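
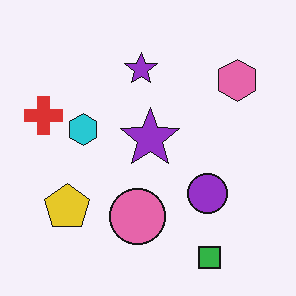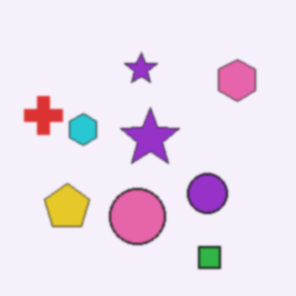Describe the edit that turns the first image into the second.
The second image is the first given a subtle gaussian blur.

Shape edges and outlines are uniformly softened across the whole image.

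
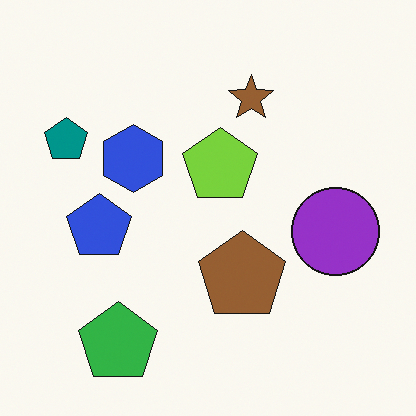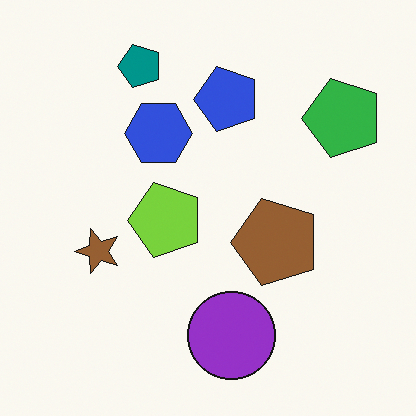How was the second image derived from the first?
This is the original image transposed (reflected across the top-left ↔ bottom-right diagonal).

Shapes have swapped their row and column positions — what was in the top-right is now in the bottom-left — a diagonal reflection.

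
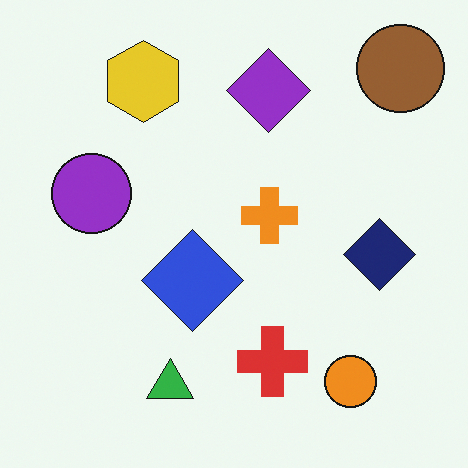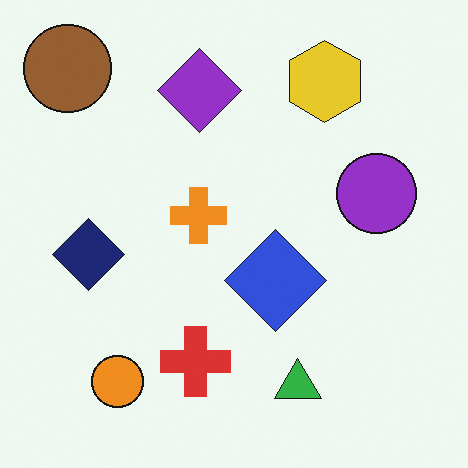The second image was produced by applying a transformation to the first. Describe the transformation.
The image was flipped horizontally (left ↔ right).

The brown circle is in the top-right of the first image and the top-left of the second — shapes on opposite sides of the vertical midline have swapped in a mirror flip.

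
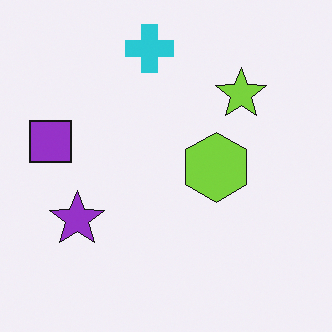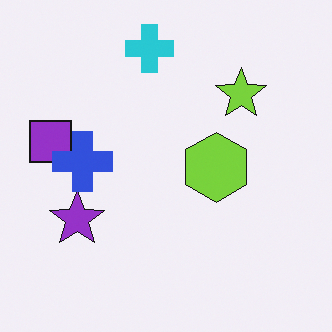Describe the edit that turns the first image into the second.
It was overlaid with an additional blue cross.

A blue cross appears in the second image that is absent from the first.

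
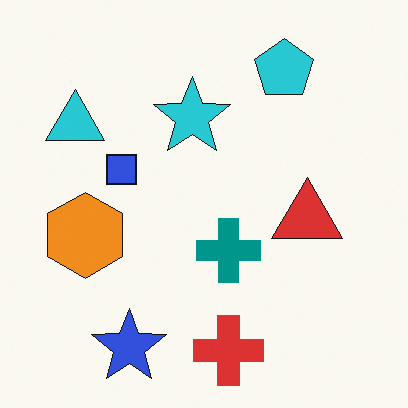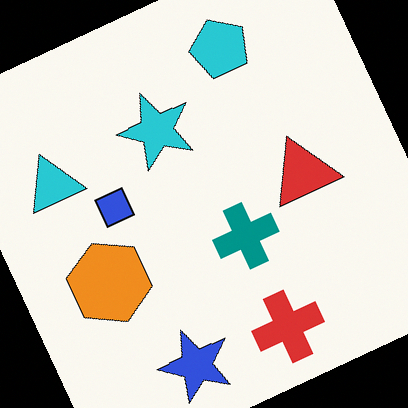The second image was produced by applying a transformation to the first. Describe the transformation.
It was rotated counter-clockwise by a moderate amount.

Every shape is tilted by the same angle and the image corners show triangular fill wedges — a whole-image rotation by a non-right angle.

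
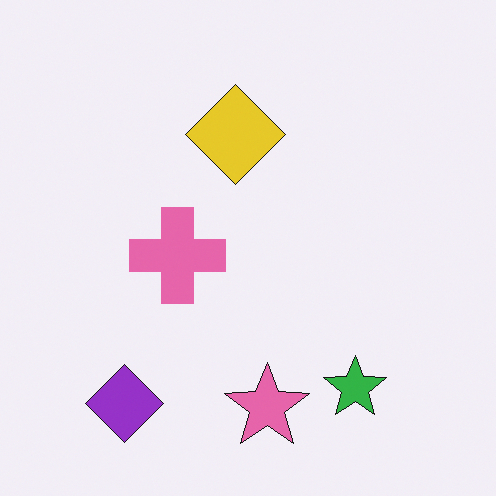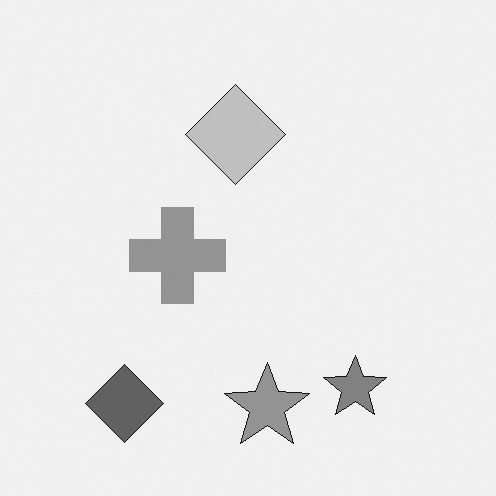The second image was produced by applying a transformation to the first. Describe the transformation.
Converted to grayscale.

All color is removed — every shape is now a shade of grey.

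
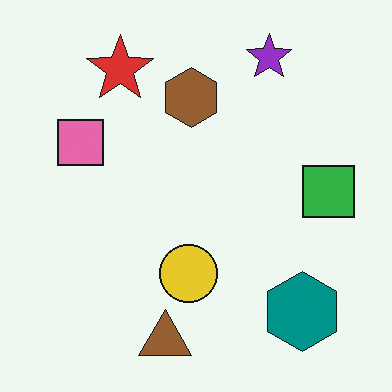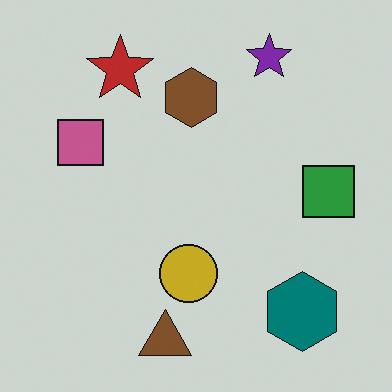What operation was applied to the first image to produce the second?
This is the original image darkened a little.

Every pixel — background and shapes alike — is uniformly darkened.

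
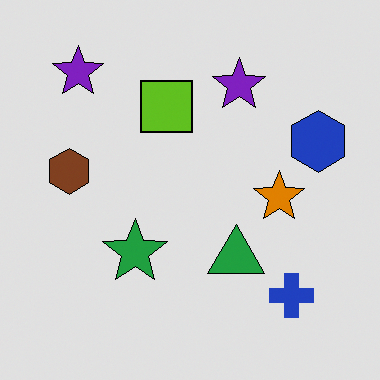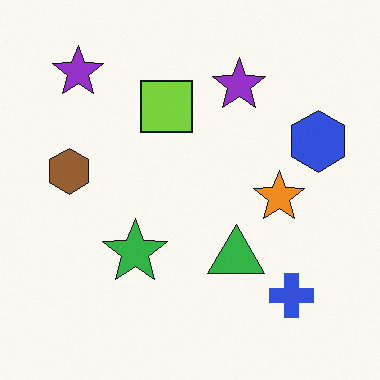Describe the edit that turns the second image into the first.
This is the original image posterized to a reduced palette.

Each flat color has snapped to a coarser quantized level — most visibly, the near-white background has dropped to a flat grey.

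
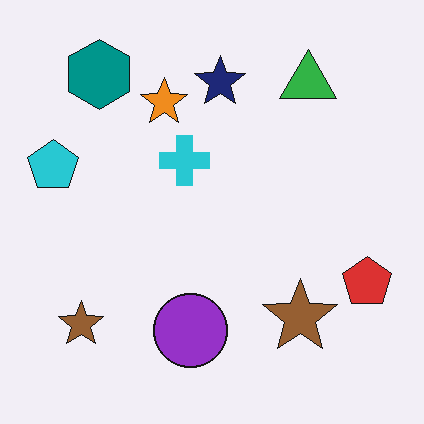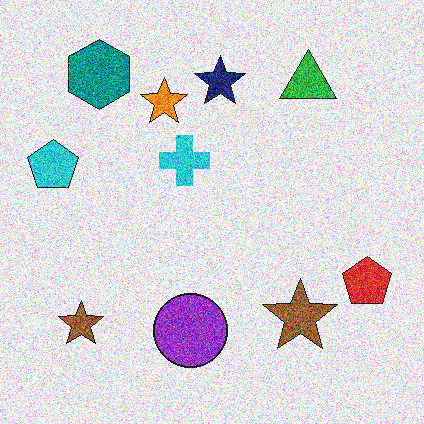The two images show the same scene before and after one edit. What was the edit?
The second image is the first degraded with a thick layer of grain.

Random speckle covers the whole image, including the flat background.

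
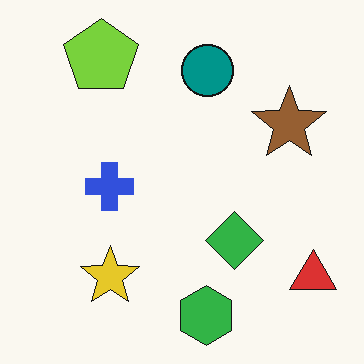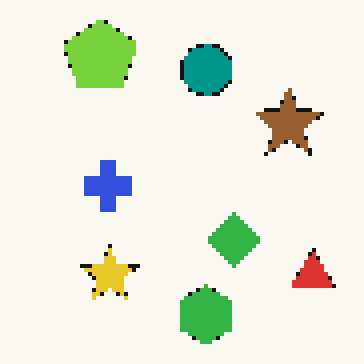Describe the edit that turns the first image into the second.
The transformation is: mildly pixelated.

Shapes are reduced to large square blocks; fine edges and outlines are lost — a downscale-then-upscale (mosaic) effect.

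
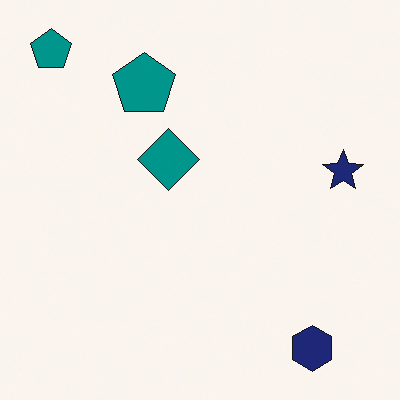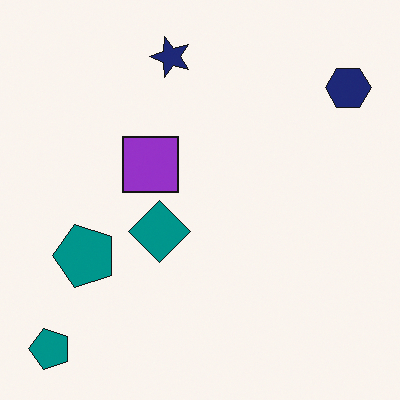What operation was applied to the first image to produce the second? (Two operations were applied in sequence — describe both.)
Rotated 90° counter-clockwise, then overlaid with an additional purple square.

The navy hexagon sits in the bottom-right of the first image and the top-right of the second — consistent with a whole-image 90° counter-clockwise rotation. A purple square appears in the second image that is absent from the first.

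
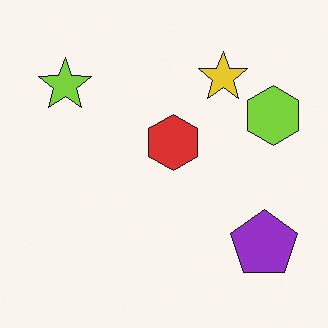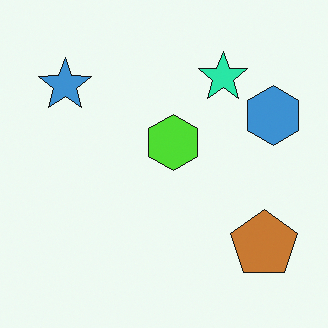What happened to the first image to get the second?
It was hue-shifted noticeably.

Every shape's color has rotated by the same amount around the hue wheel — a uniform hue shift.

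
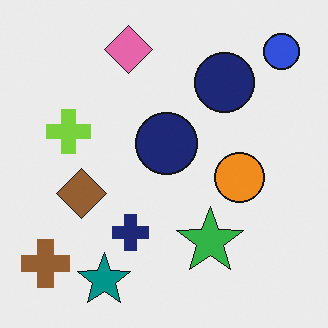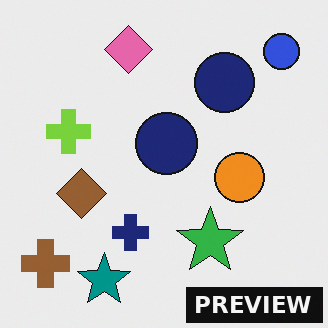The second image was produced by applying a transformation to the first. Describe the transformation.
This is the original image watermarked with the text "PREVIEW" in the lower-right corner.

A dark label reading "PREVIEW" appears in the lower-right corner.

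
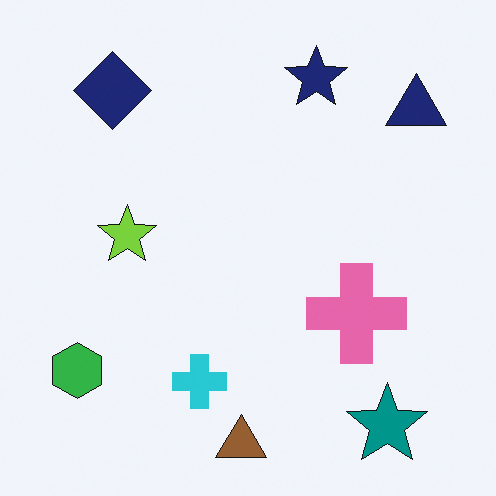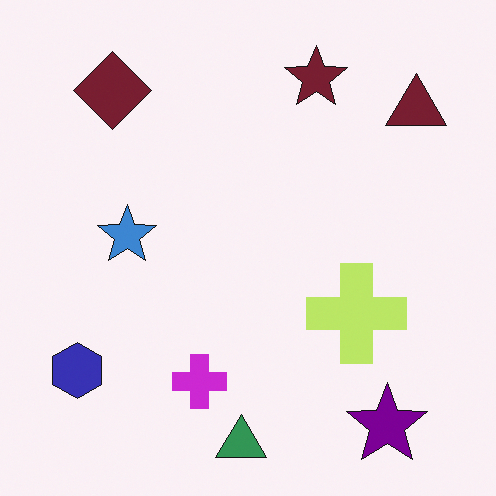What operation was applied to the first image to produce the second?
Hue-shifted through roughly a third of the color wheel.

Every shape's color has rotated by the same amount around the hue wheel — a uniform hue shift.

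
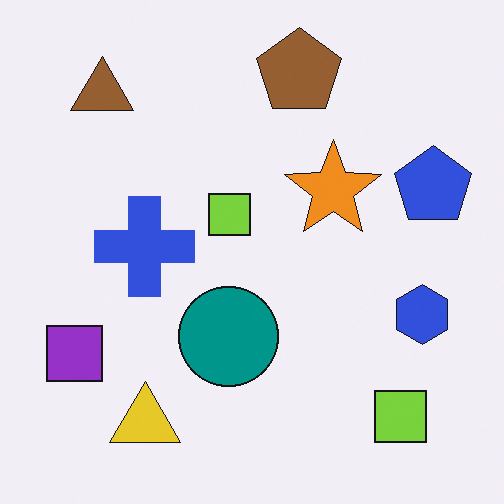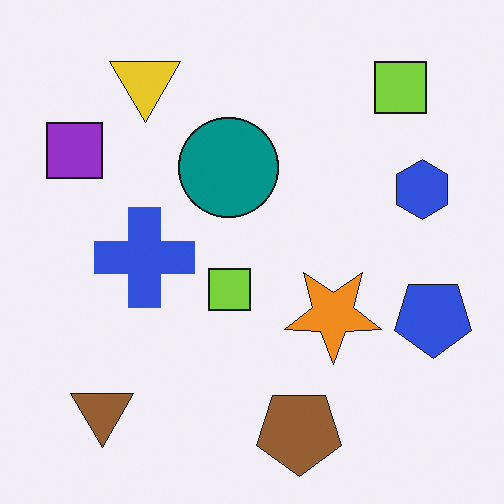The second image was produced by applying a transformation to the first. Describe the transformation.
It was flipped vertically (top ↔ bottom).

The brown pentagon is in the top of the first image and the bottom of the second — shapes on opposite sides of the horizontal midline have swapped in a mirror flip.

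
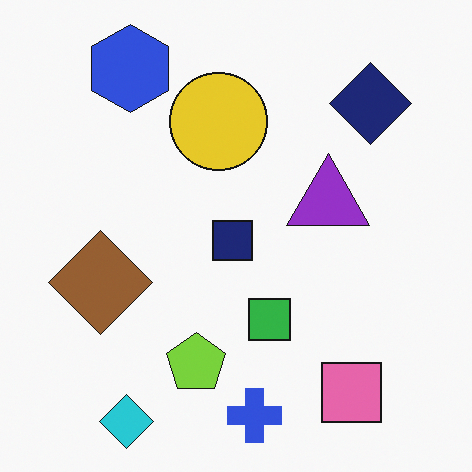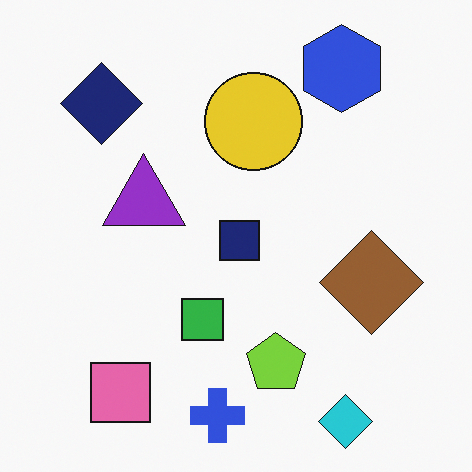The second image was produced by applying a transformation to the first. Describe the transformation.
This is the original image flipped horizontally (left ↔ right).

The brown diamond is in the left of the first image and the right of the second — shapes on opposite sides of the vertical midline have swapped in a mirror flip.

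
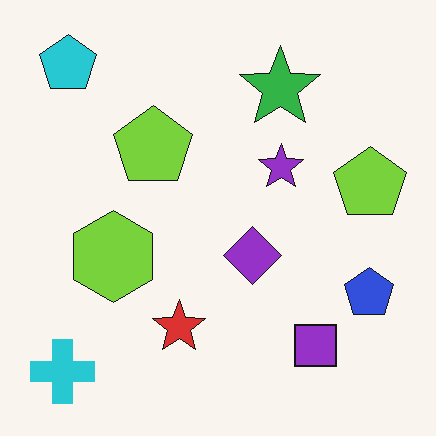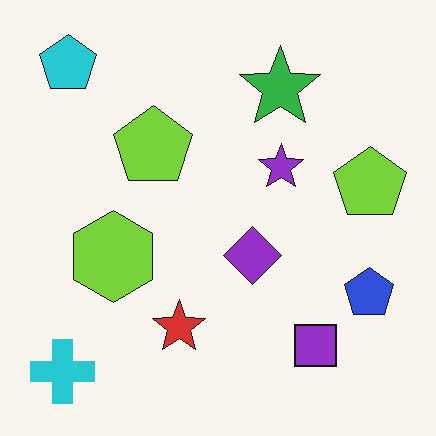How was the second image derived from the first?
The second image is the first given moderate JPEG compression.

Blocky 8×8 compression artifacts appear around shape edges and the flat background shows ringing — characteristic JPEG degradation.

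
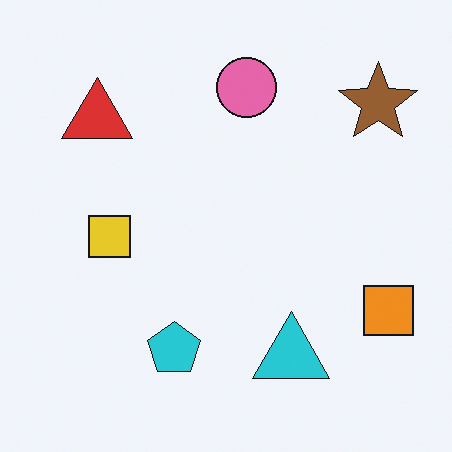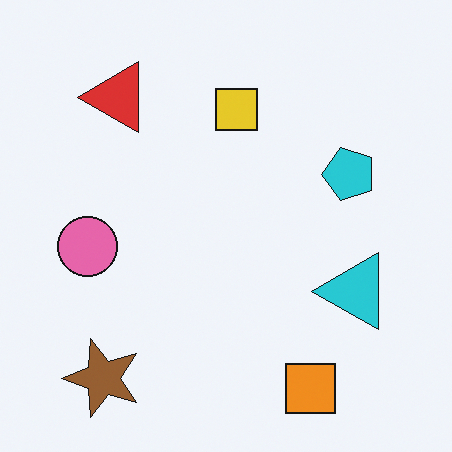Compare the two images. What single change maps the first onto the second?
The image was transposed (reflected across the top-left ↔ bottom-right diagonal).

Shapes have swapped their row and column positions — what was in the top-right is now in the bottom-left — a diagonal reflection.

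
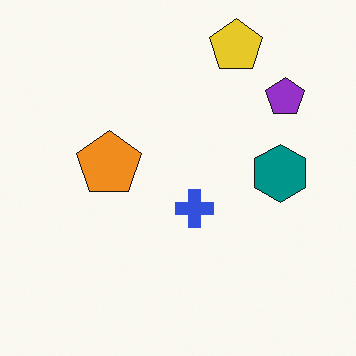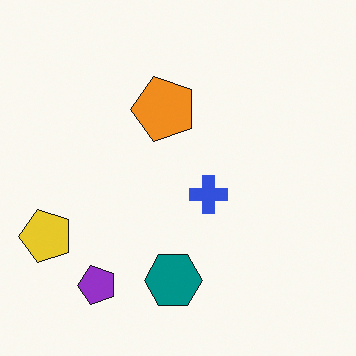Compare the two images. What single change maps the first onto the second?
The second image is the first transposed (reflected across the top-left ↔ bottom-right diagonal).

Shapes have swapped their row and column positions — what was in the top-right is now in the bottom-left — a diagonal reflection.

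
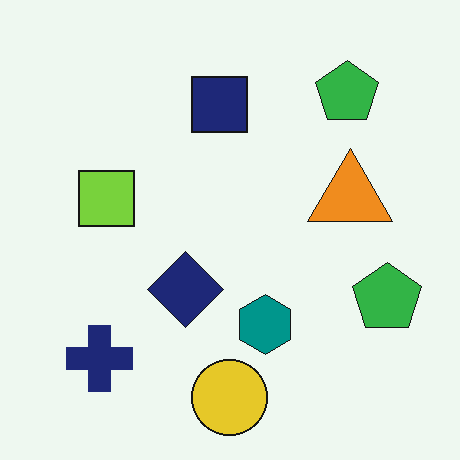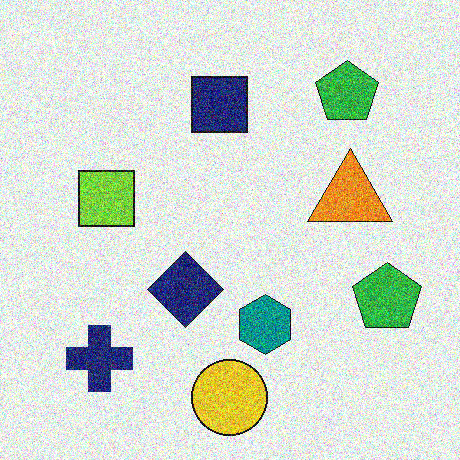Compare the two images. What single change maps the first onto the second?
The transformation is: degraded with heavy additive noise.

Random speckle covers the whole image, including the flat background.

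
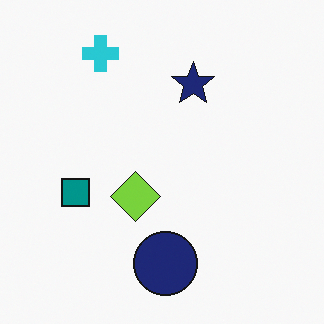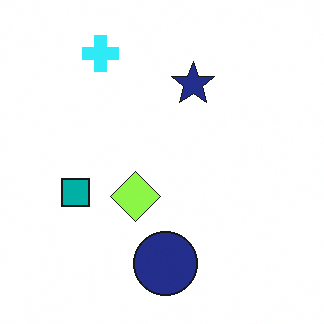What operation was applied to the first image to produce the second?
Slightly brightened.

Every pixel — background and shapes alike — is uniformly brightened.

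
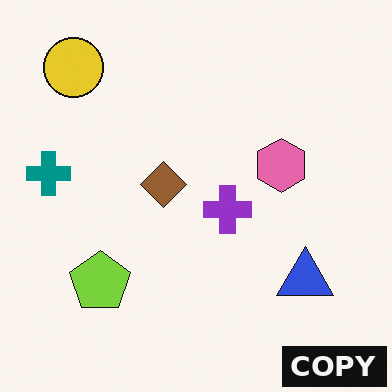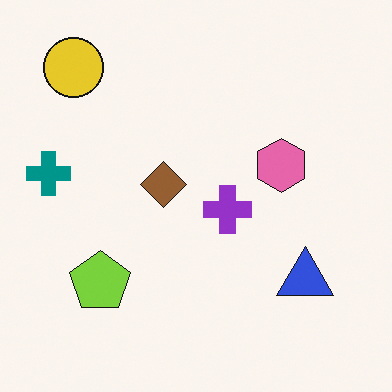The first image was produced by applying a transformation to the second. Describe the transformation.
The image was watermarked with the text "COPY" in the lower-right corner.

A dark label reading "COPY" appears in the lower-right corner.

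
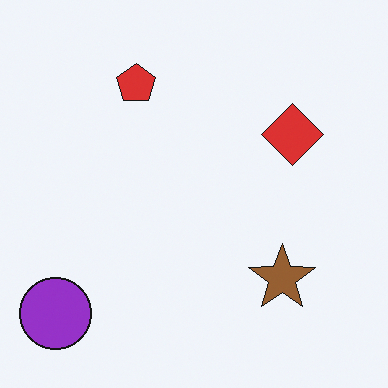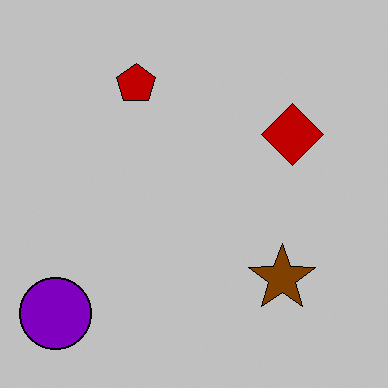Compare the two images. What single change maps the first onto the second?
It was heavily posterized to just a handful of flat colors.

Each flat color has snapped to a coarser quantized level — most visibly, the near-white background has dropped to a flat grey.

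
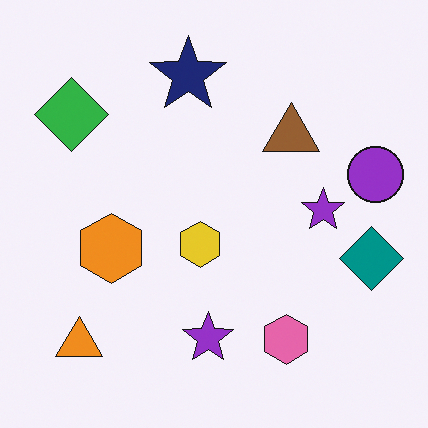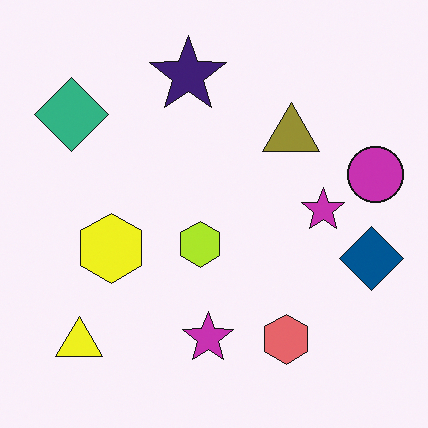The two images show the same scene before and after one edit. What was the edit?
This is the original image hue-shifted slightly.

Every shape's color has rotated by the same amount around the hue wheel — a uniform hue shift.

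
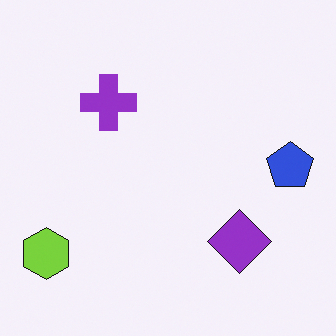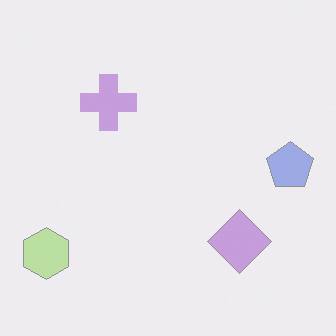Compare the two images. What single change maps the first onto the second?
It was washed out (contrast reduced).

Tones are pushed toward mid-grey across the whole image — a global contrast change.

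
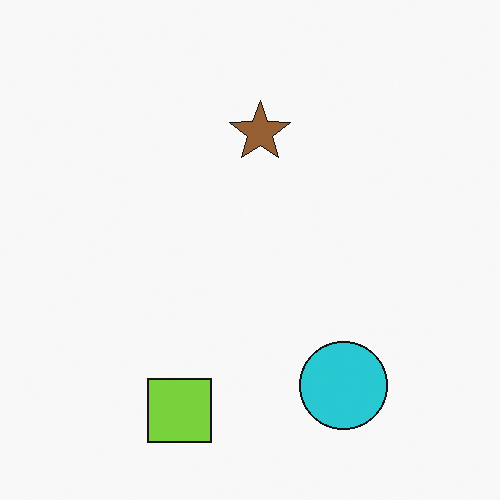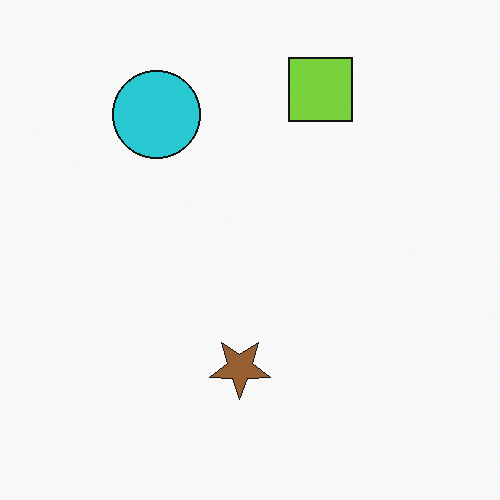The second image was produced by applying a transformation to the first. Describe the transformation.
The second image is the first rotated 180°.

The lime square sits in the bottom of the first image and the top of the second — consistent with a whole-image 180° rotation.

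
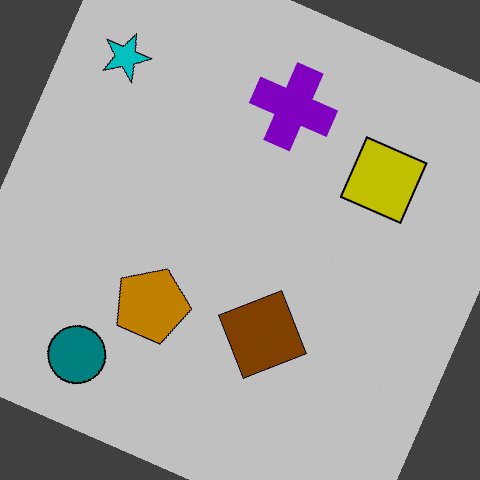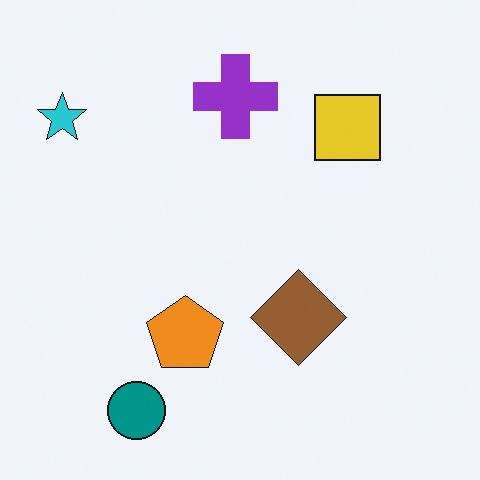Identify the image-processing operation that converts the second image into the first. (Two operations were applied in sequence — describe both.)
It was rotated clockwise by a moderate amount, then aggressively posterized.

Every shape is tilted by the same angle and the image corners show triangular fill wedges — a whole-image rotation by a non-right angle. Each flat color has snapped to a coarser quantized level — most visibly, the near-white background has dropped to a flat grey.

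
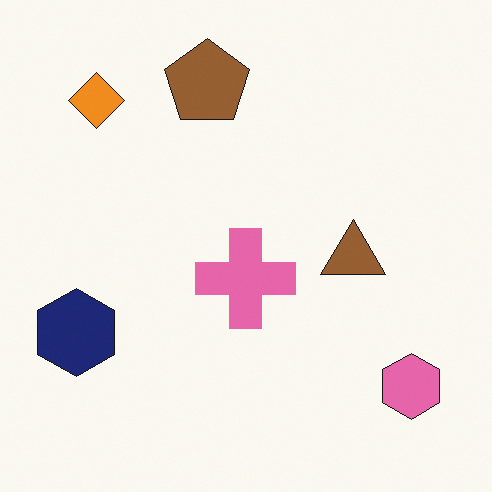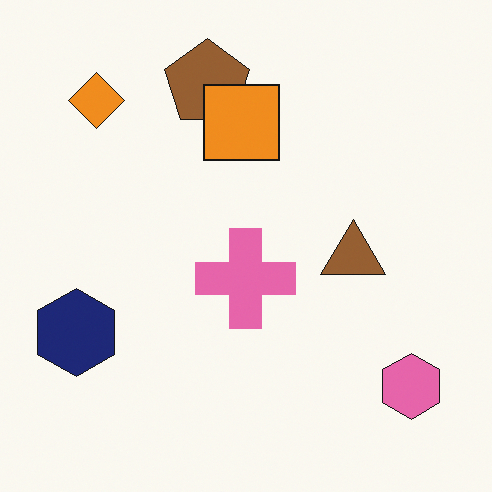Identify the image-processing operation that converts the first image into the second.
It was overlaid with an additional orange square.

An orange square appears in the second image that is absent from the first.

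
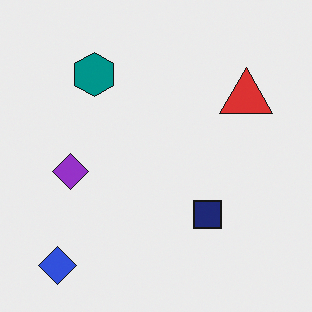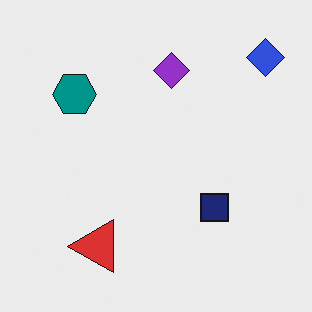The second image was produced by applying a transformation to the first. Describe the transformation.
This is the original image transposed (reflected across the top-left ↔ bottom-right diagonal).

Shapes have swapped their row and column positions — what was in the top-right is now in the bottom-left — a diagonal reflection.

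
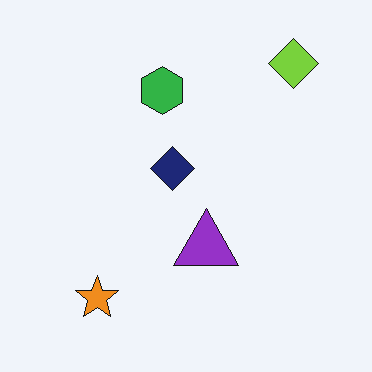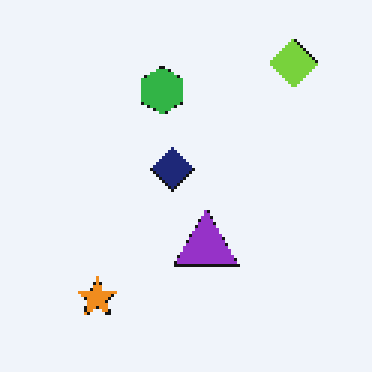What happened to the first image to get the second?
It was lightly pixelated (a mild mosaic effect).

Shapes are reduced to large square blocks; fine edges and outlines are lost — a downscale-then-upscale (mosaic) effect.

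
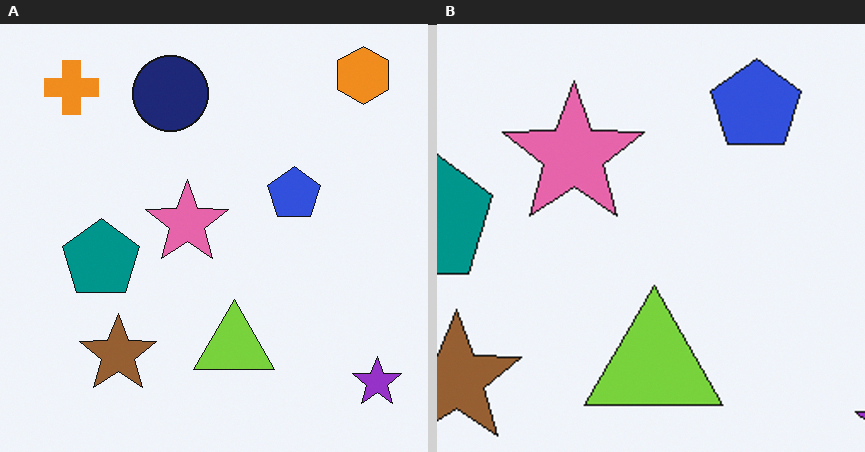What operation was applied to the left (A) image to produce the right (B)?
This is the original image cropped tightly and scaled back up.

The visible shapes are larger and the field of view is narrower; shapes near the original edges may be partly or wholly outside the frame — a crop-and-rescale.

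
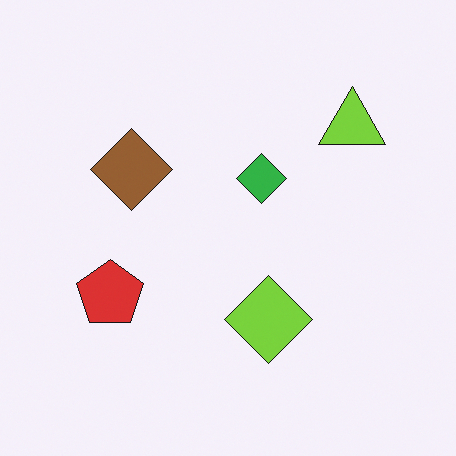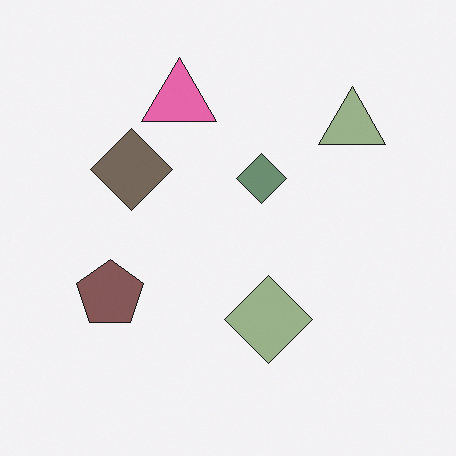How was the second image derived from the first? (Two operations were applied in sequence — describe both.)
The second image is the first heavily desaturated, then overlaid with an additional pink triangle.

All colors are more muted and greyish — a global saturation change. A pink triangle appears in the second image that is absent from the first.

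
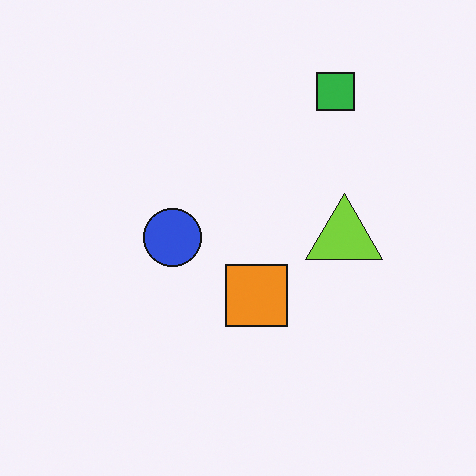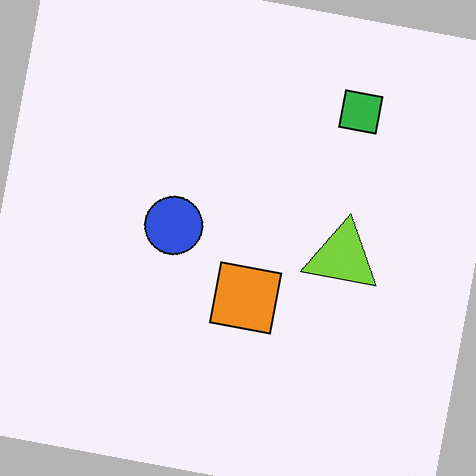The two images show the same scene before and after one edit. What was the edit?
It was rotated clockwise by a slight angle.

Every shape is tilted by the same angle and the image corners show triangular fill wedges — a whole-image rotation by a non-right angle.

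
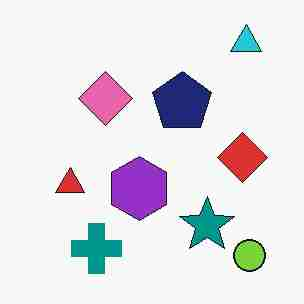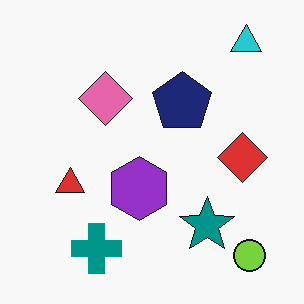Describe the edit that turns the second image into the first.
The transformation is: degraded with heavy JPEG compression.

Blocky 8×8 compression artifacts appear around shape edges and the flat background shows ringing — characteristic JPEG degradation.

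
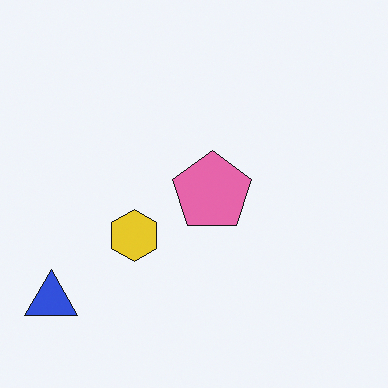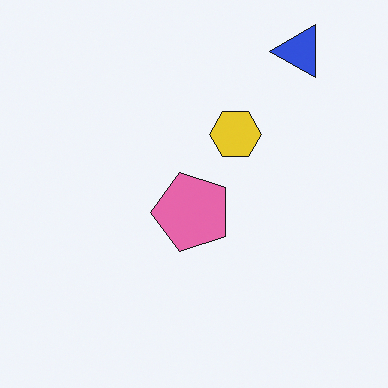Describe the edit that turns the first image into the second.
The second image is the first transposed (reflected across the top-left ↔ bottom-right diagonal).

Shapes have swapped their row and column positions — what was in the top-right is now in the bottom-left — a diagonal reflection.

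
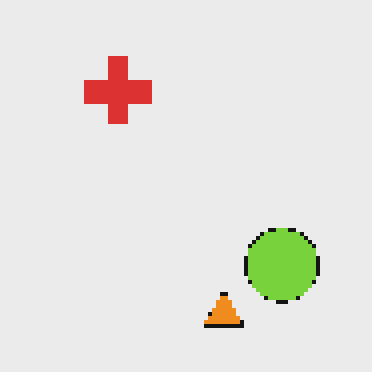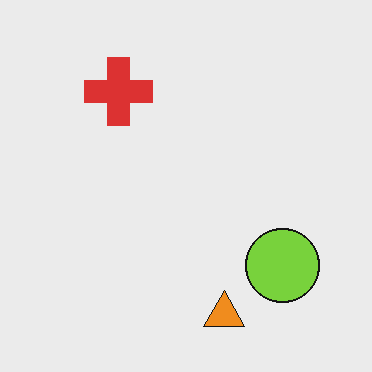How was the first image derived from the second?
It was mildly pixelated.

Shapes are reduced to large square blocks; fine edges and outlines are lost — a downscale-then-upscale (mosaic) effect.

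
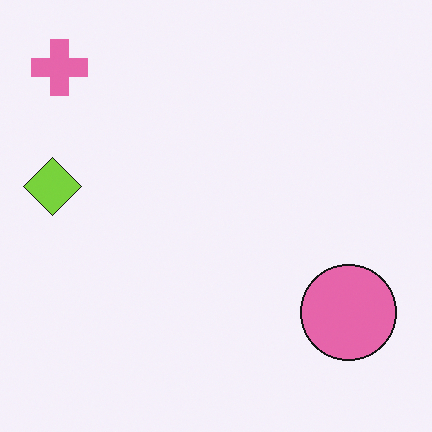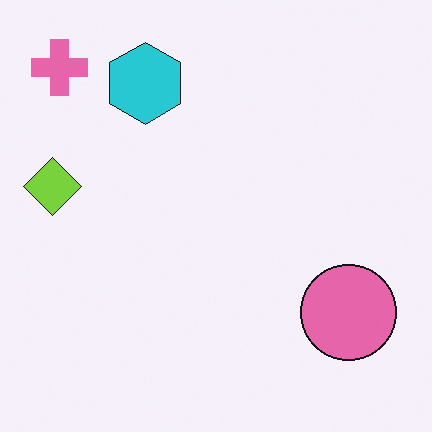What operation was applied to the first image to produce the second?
This is the original image overlaid with an additional cyan hexagon.

A cyan hexagon appears in the second image that is absent from the first.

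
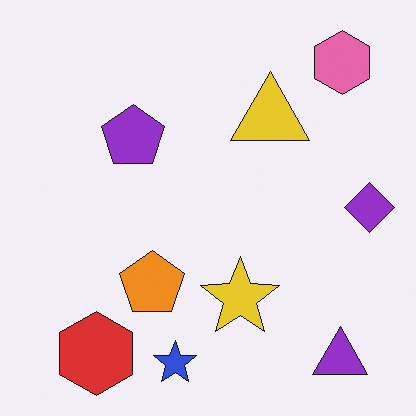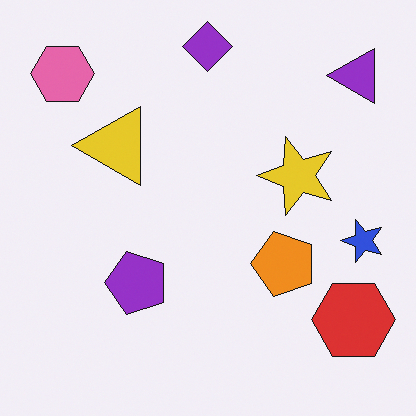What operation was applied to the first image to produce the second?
Rotated 90° counter-clockwise.

The purple triangle sits in the bottom-right of the first image and the top-right of the second — consistent with a whole-image 90° counter-clockwise rotation.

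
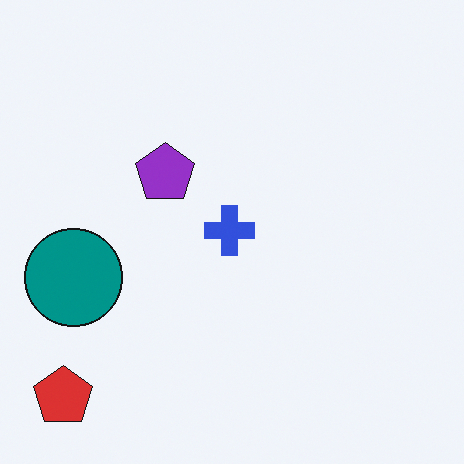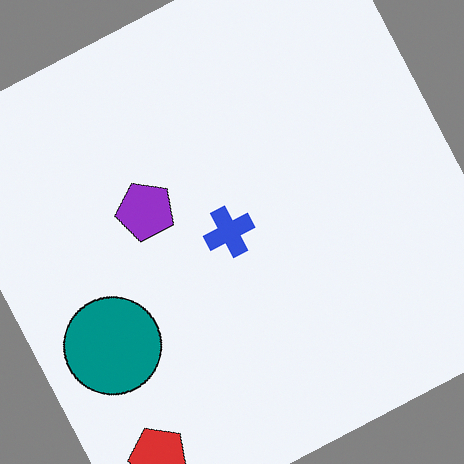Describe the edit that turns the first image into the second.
Rotated counter-clockwise by a moderate amount.

Every shape is tilted by the same angle and the image corners show triangular fill wedges — a whole-image rotation by a non-right angle.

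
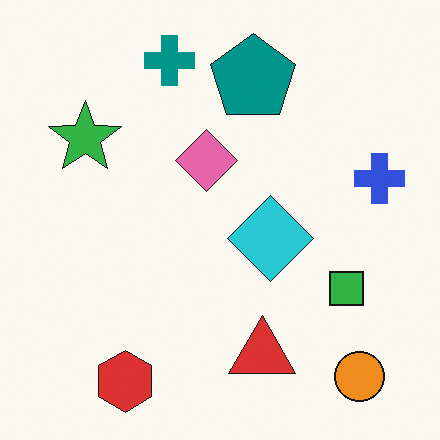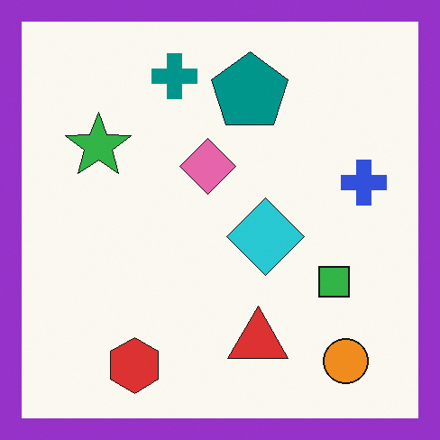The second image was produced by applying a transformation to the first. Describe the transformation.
The transformation is: framed with a purple border.

A solid purple frame runs around the edge of the second image, with the content slightly shrunk inside it.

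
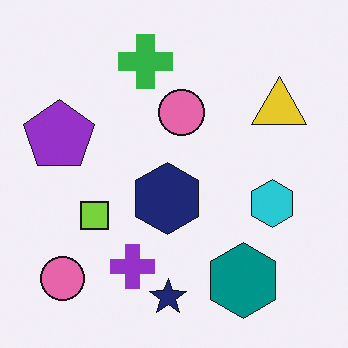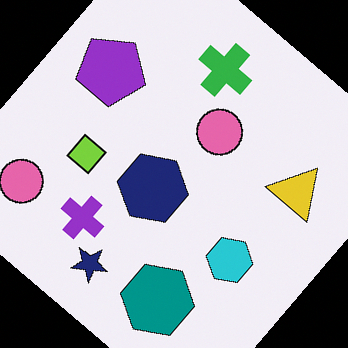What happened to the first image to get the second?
The transformation is: rotated clockwise by a large amount — several tens of degrees.

Every shape is tilted by the same angle and the image corners show triangular fill wedges — a whole-image rotation by a non-right angle.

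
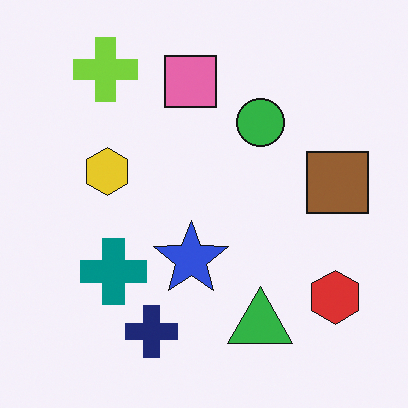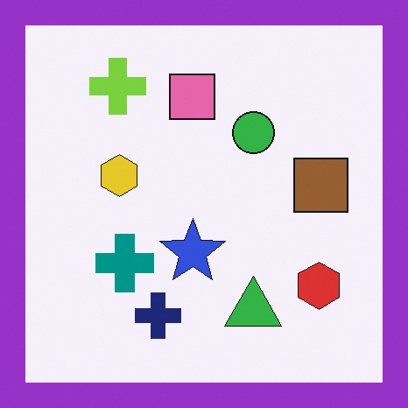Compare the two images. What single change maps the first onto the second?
The second image is the first framed with a purple border.

A solid purple frame runs around the edge of the second image, with the content slightly shrunk inside it.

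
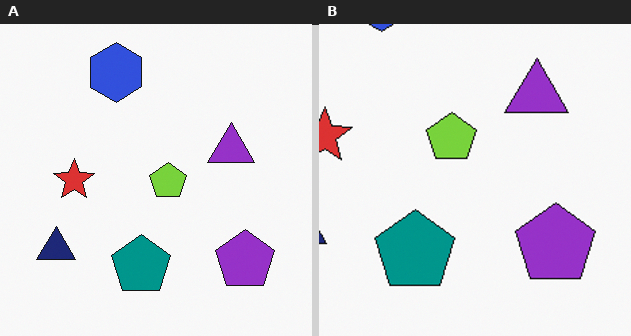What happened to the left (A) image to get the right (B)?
This is the original image cropped to a modestly smaller region and rescaled.

The visible shapes are larger and the field of view is narrower; shapes near the original edges may be partly or wholly outside the frame — a crop-and-rescale.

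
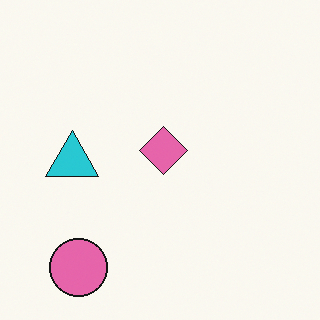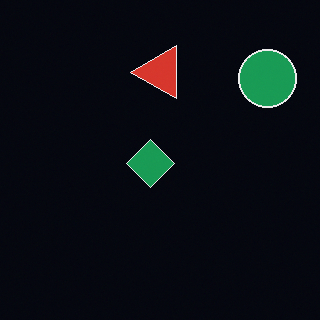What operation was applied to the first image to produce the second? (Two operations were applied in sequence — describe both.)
The image was color-inverted (negative), then transposed (reflected across the top-left ↔ bottom-right diagonal).

The light background has become dark and every shape's color is its complement — a photographic negative. Shapes have swapped their row and column positions — what was in the top-right is now in the bottom-left — a diagonal reflection.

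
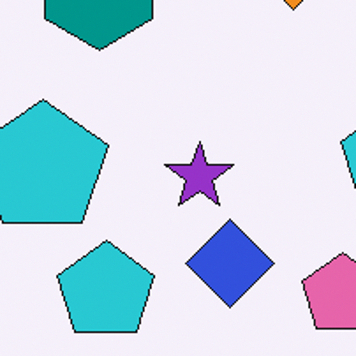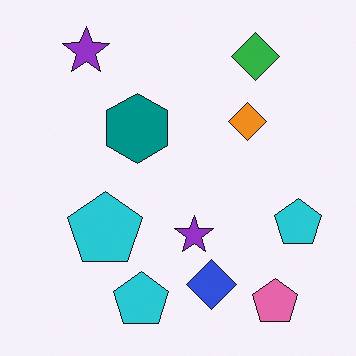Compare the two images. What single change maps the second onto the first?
The transformation is: cropped tightly and scaled back up.

The visible shapes are larger and the field of view is narrower; shapes near the original edges may be partly or wholly outside the frame — a crop-and-rescale.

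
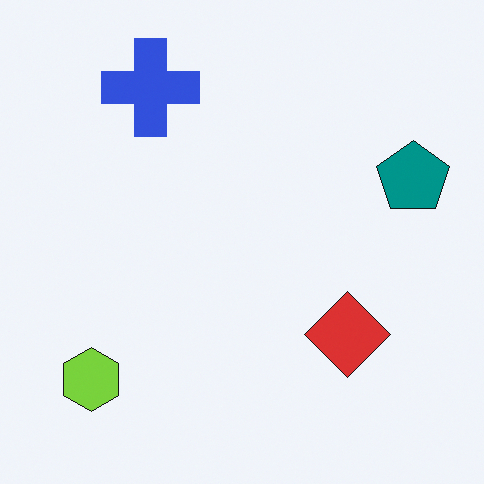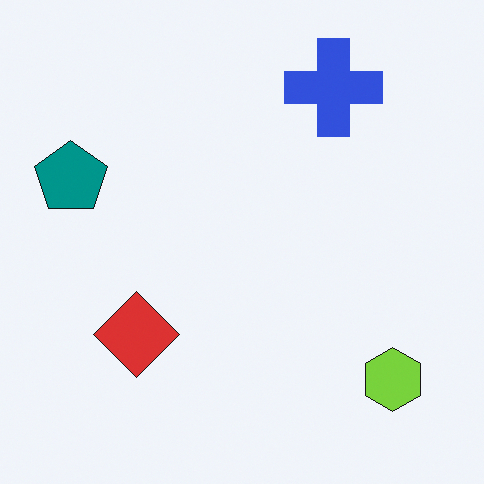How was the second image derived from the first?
This is the original image flipped horizontally (left ↔ right).

The teal pentagon is in the right of the first image and the left of the second — shapes on opposite sides of the vertical midline have swapped in a mirror flip.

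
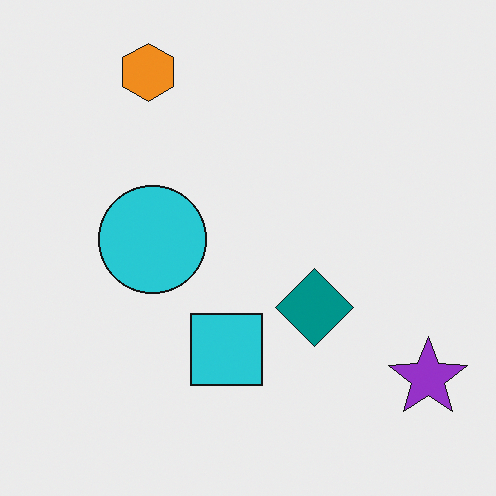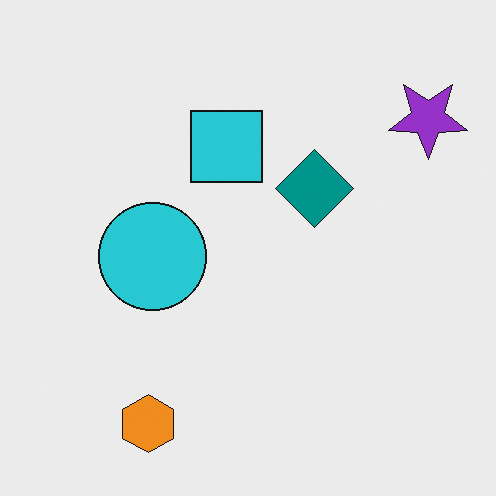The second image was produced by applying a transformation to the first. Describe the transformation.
The image was flipped vertically (top ↔ bottom).

The orange hexagon is in the top-left of the first image and the bottom-left of the second — shapes on opposite sides of the horizontal midline have swapped in a mirror flip.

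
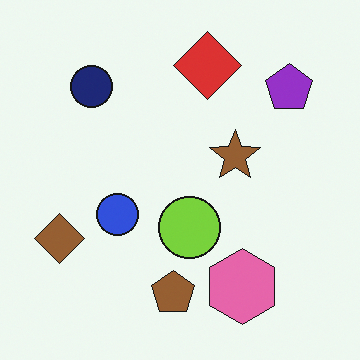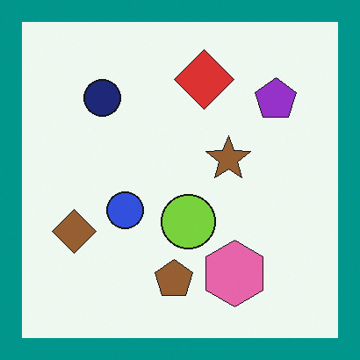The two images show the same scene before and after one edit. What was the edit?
This is the original image framed with a teal border.

A solid teal frame runs around the edge of the second image, with the content slightly shrunk inside it.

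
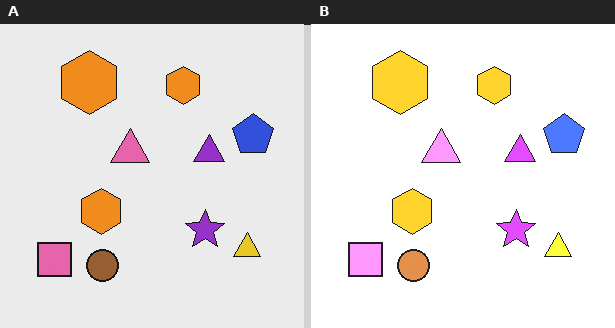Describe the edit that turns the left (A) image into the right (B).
The transformation is: noticeably brightened.

Every pixel — background and shapes alike — is uniformly brightened.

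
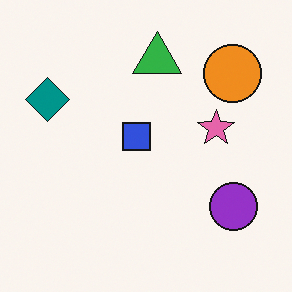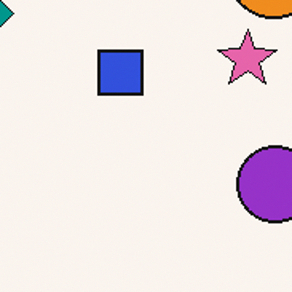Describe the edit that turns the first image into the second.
Cropped to a modestly smaller region and rescaled.

The visible shapes are larger and the field of view is narrower; shapes near the original edges may be partly or wholly outside the frame — a crop-and-rescale.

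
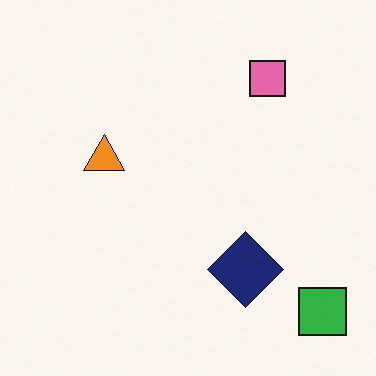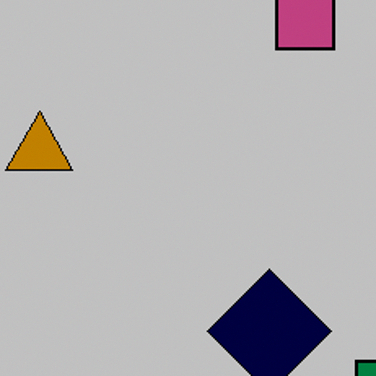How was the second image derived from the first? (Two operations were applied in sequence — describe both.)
Heavily posterized to just a handful of flat colors, then cropped to a noticeably smaller region and rescaled.

Each flat color has snapped to a coarser quantized level — most visibly, the near-white background has dropped to a flat grey. The visible shapes are larger and the field of view is narrower; shapes near the original edges may be partly or wholly outside the frame — a crop-and-rescale.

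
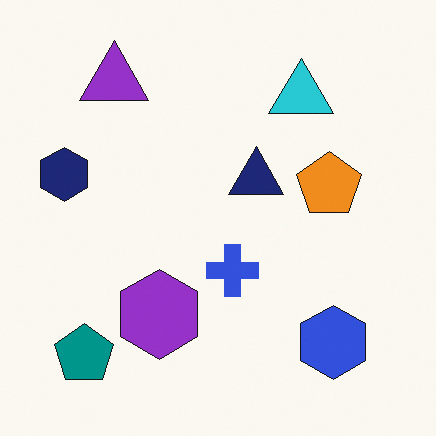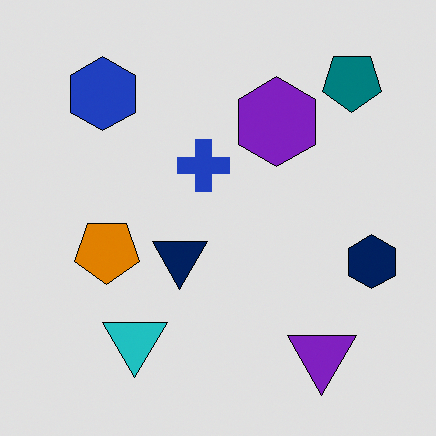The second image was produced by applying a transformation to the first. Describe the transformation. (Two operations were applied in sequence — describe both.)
It was rotated 180°, then posterized to a reduced palette.

The teal pentagon sits in the bottom-left of the first image and the top-right of the second — consistent with a whole-image 180° rotation. Each flat color has snapped to a coarser quantized level — most visibly, the near-white background has dropped to a flat grey.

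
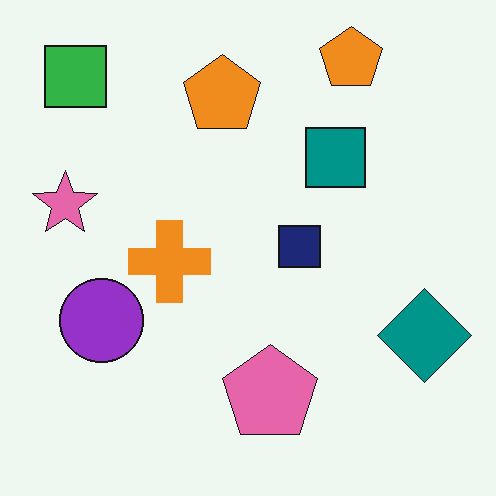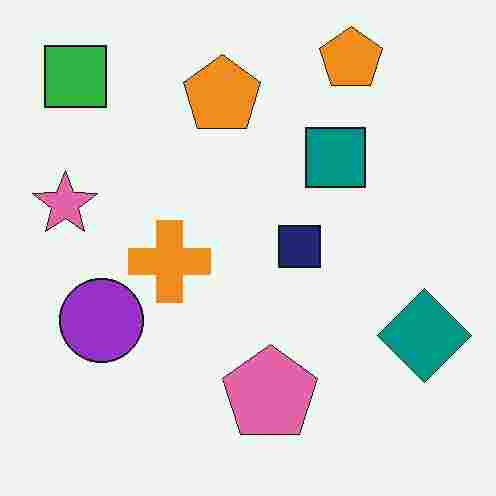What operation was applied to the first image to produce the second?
This is the original image degraded with heavy JPEG compression.

Blocky 8×8 compression artifacts appear around shape edges and the flat background shows ringing — characteristic JPEG degradation.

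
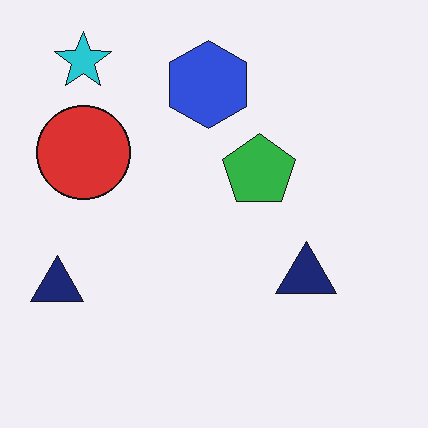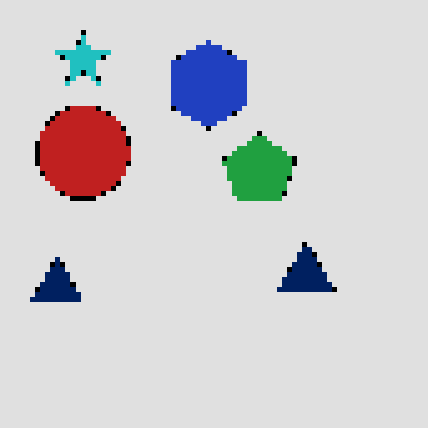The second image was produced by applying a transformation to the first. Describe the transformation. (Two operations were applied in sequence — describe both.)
It was mildly pixelated, then moderately posterized.

Shapes are reduced to large square blocks; fine edges and outlines are lost — a downscale-then-upscale (mosaic) effect. Each flat color has snapped to a coarser quantized level — most visibly, the near-white background has dropped to a flat grey.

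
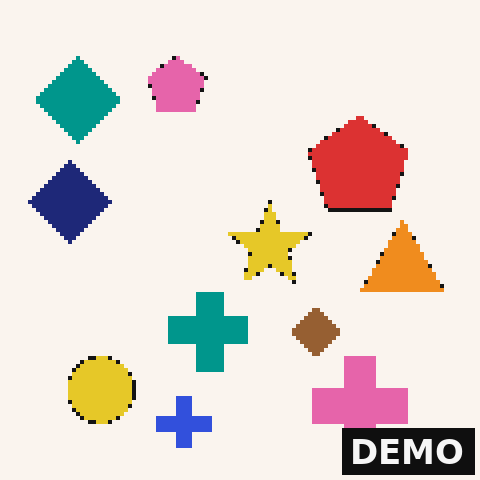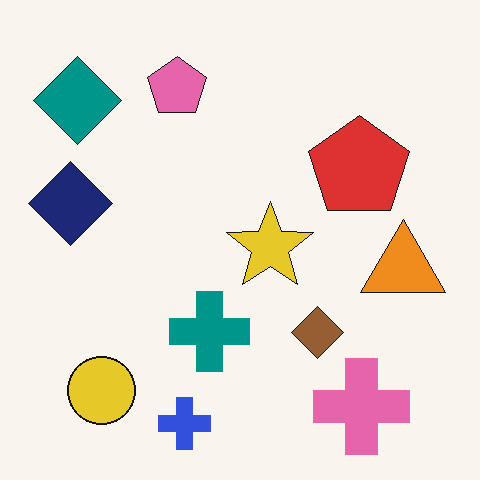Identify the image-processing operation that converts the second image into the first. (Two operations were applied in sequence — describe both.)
The image was lightly pixelated (a mild mosaic effect), then watermarked with the text "DEMO" in the lower-right corner.

Shapes are reduced to large square blocks; fine edges and outlines are lost — a downscale-then-upscale (mosaic) effect. A dark label reading "DEMO" appears in the lower-right corner.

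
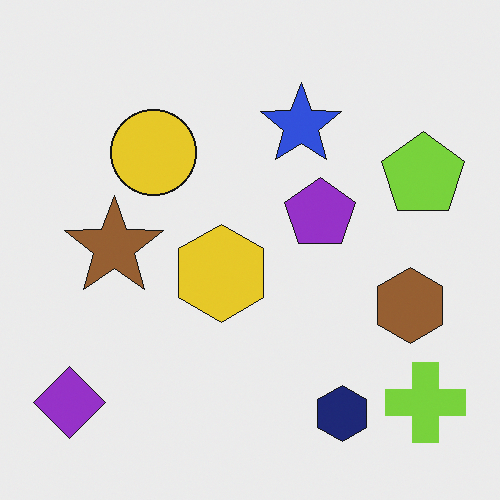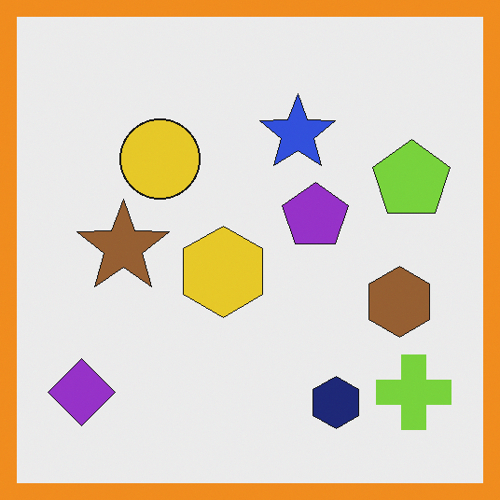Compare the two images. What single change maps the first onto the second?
The image was framed with a orange border.

A solid orange frame runs around the edge of the second image, with the content slightly shrunk inside it.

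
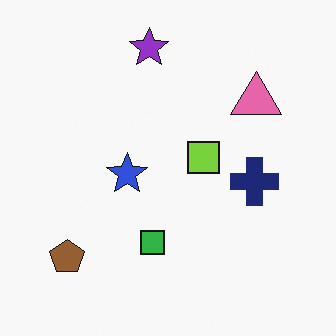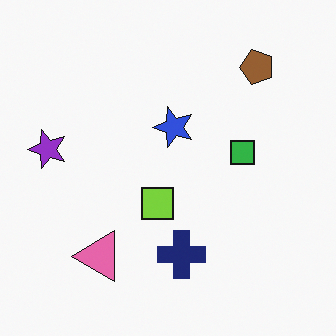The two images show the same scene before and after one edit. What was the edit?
The second image is the first transposed (reflected across the top-left ↔ bottom-right diagonal).

Shapes have swapped their row and column positions — what was in the top-right is now in the bottom-left — a diagonal reflection.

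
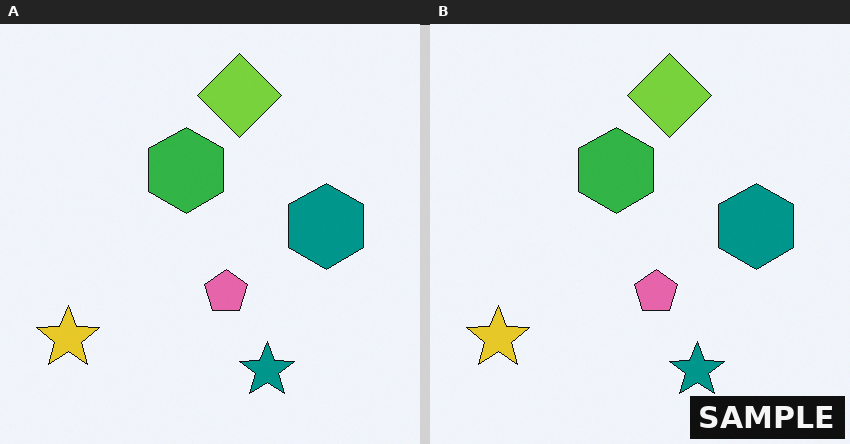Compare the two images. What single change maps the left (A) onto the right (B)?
Watermarked with the text "SAMPLE" in the lower-right corner.

A dark label reading "SAMPLE" appears in the lower-right corner.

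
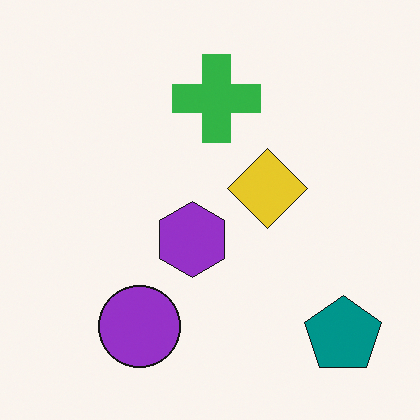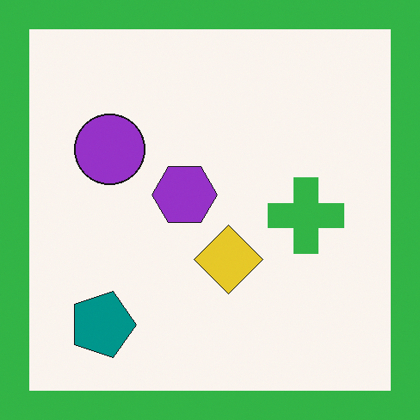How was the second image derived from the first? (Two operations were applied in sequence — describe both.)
It was rotated 90° clockwise, then framed with a green border.

The teal pentagon sits in the bottom-right of the first image and the bottom-left of the second — consistent with a whole-image 90° clockwise rotation. A solid green frame runs around the edge of the second image, with the content slightly shrunk inside it.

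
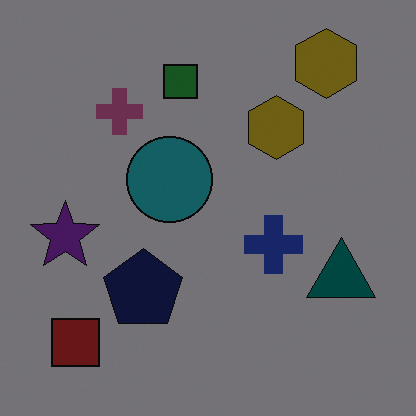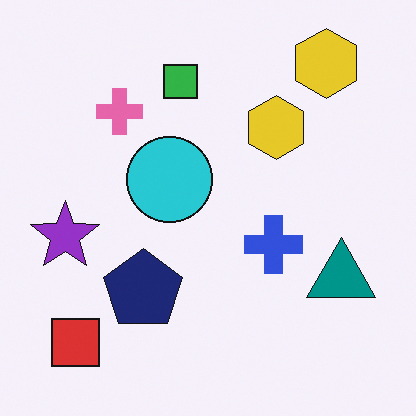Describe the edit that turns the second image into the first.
The transformation is: darkened a lot.

Every pixel — background and shapes alike — is uniformly darkened.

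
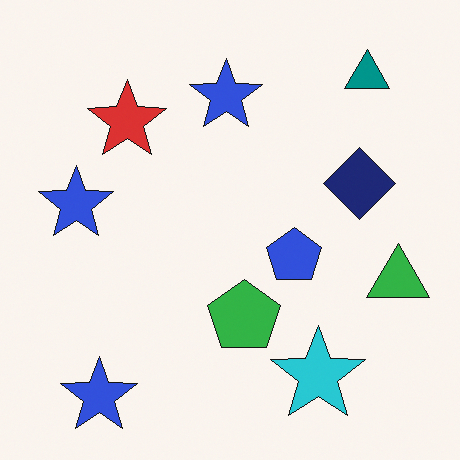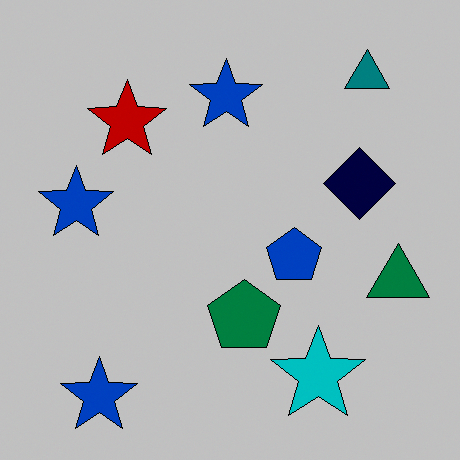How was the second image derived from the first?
The transformation is: aggressively posterized.

Each flat color has snapped to a coarser quantized level — most visibly, the near-white background has dropped to a flat grey.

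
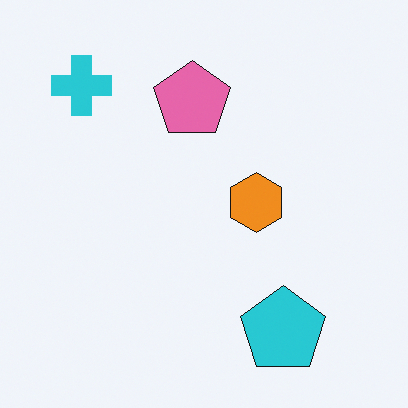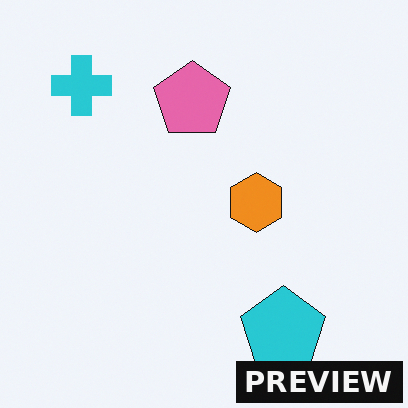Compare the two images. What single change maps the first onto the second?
The transformation is: watermarked with the text "PREVIEW" in the lower-right corner.

A dark label reading "PREVIEW" appears in the lower-right corner.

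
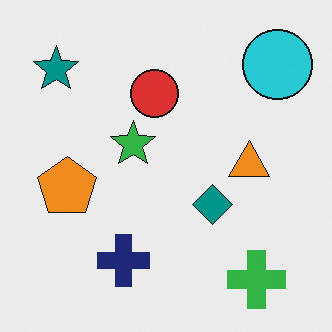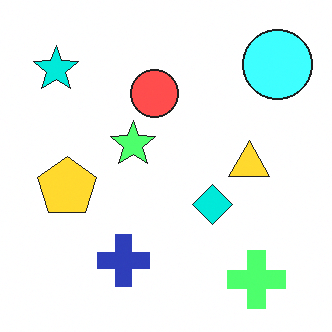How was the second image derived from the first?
The image was noticeably brightened.

Every pixel — background and shapes alike — is uniformly brightened.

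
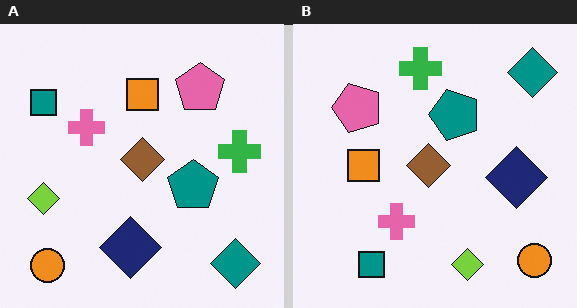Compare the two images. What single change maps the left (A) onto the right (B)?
Rotated 90° counter-clockwise.

The orange circle sits in the bottom-left of the left (A) image and the bottom-right of the right (B) — consistent with a whole-image 90° counter-clockwise rotation.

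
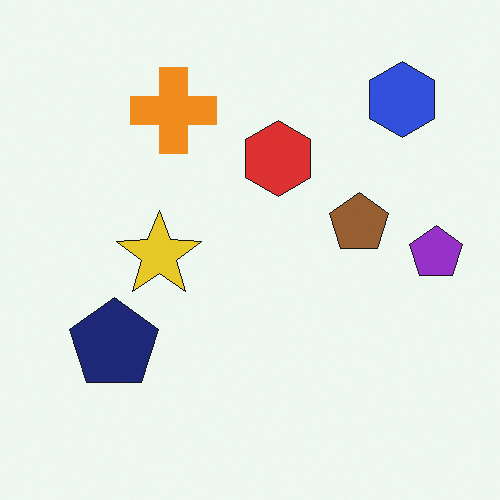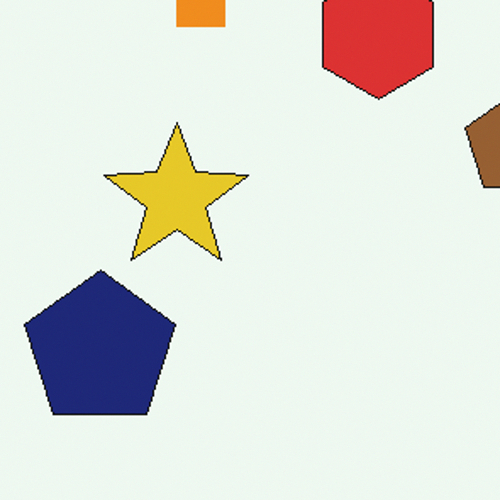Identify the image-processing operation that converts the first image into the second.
The transformation is: cropped tightly and scaled back up.

The visible shapes are larger and the field of view is narrower; shapes near the original edges may be partly or wholly outside the frame — a crop-and-rescale.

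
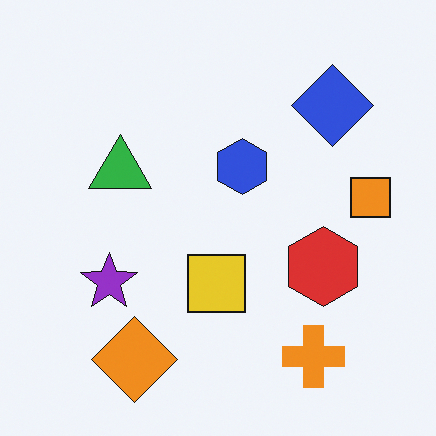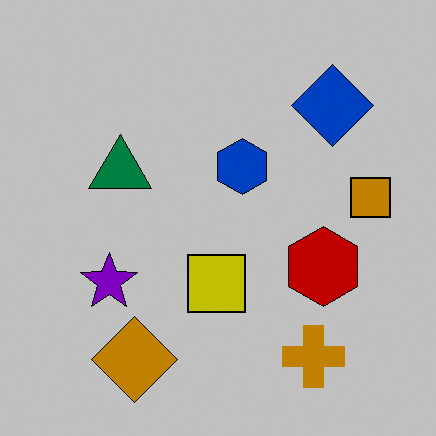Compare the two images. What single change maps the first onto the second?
It was aggressively posterized.

Each flat color has snapped to a coarser quantized level — most visibly, the near-white background has dropped to a flat grey.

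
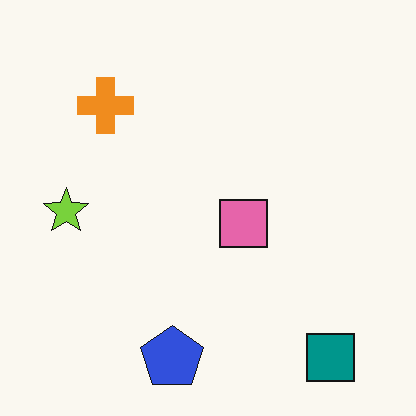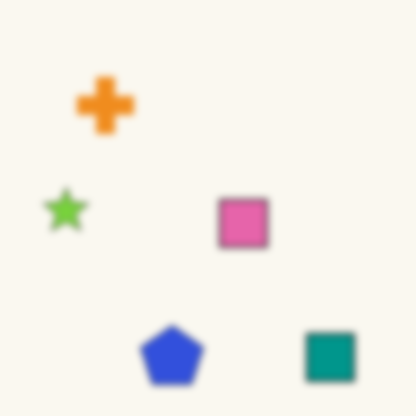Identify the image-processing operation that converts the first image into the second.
This is the original image noticeably gaussian-blurred.

Shape edges and outlines are uniformly softened across the whole image.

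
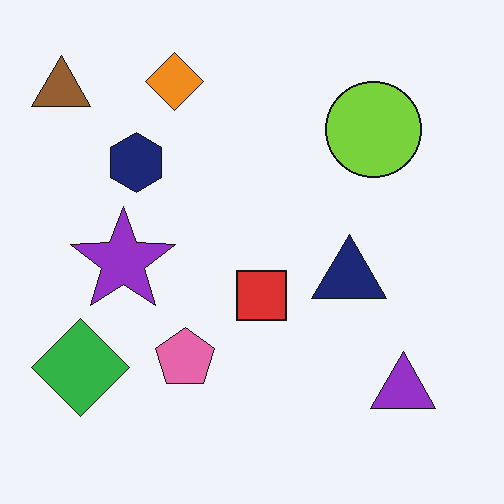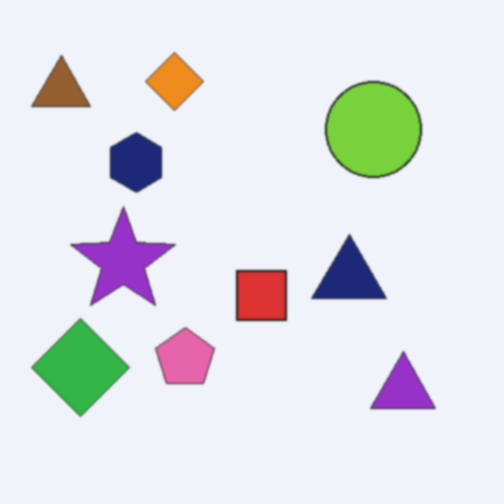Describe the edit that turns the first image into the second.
The transformation is: given a subtle gaussian blur.

Shape edges and outlines are uniformly softened across the whole image.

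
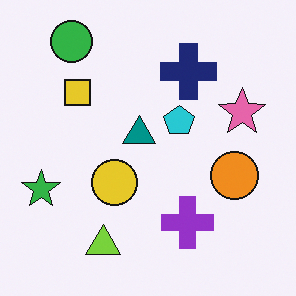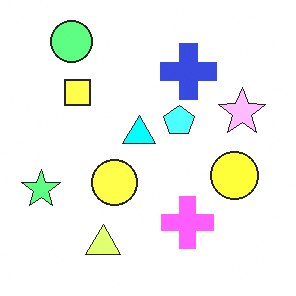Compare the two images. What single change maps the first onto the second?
Noticeably brightened.

Every pixel — background and shapes alike — is uniformly brightened.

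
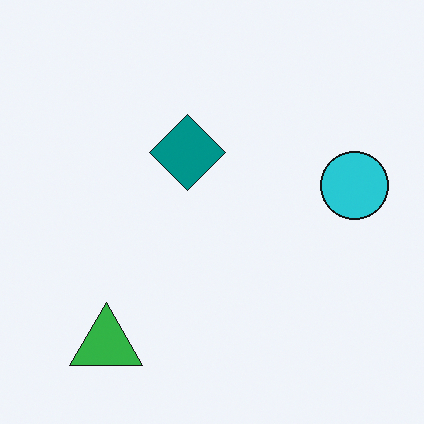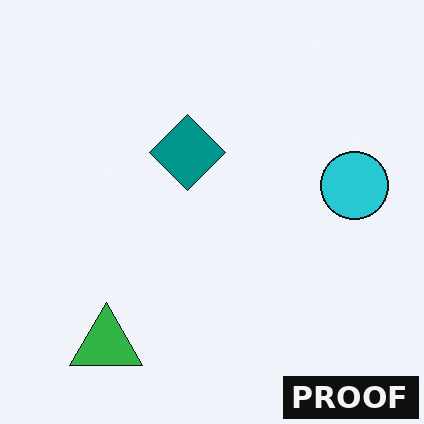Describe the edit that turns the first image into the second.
Watermarked with the text "PROOF" in the lower-right corner.

A dark label reading "PROOF" appears in the lower-right corner.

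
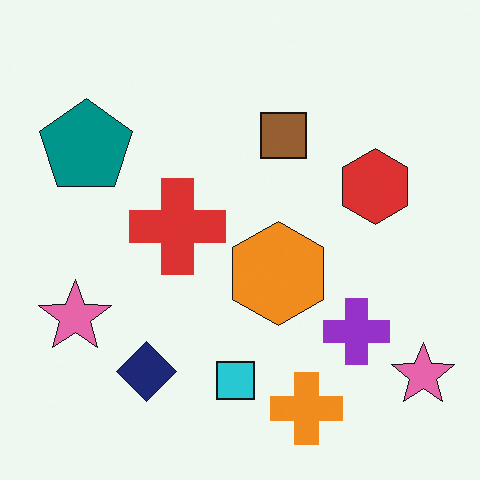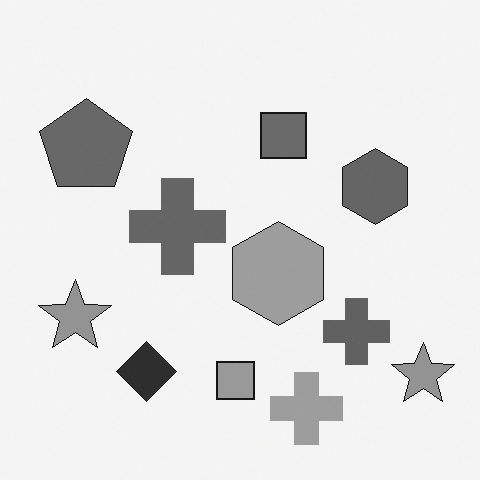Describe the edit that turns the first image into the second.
The second image is the first converted to grayscale.

All color is removed — every shape is now a shade of grey.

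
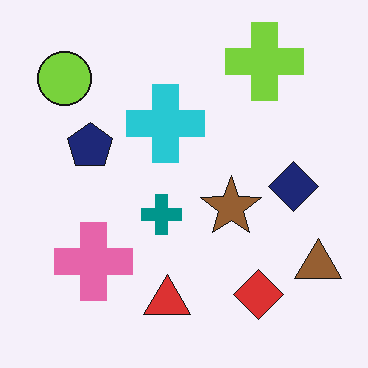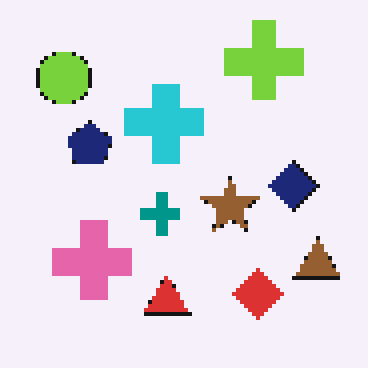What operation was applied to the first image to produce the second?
The transformation is: mildly pixelated.

Shapes are reduced to large square blocks; fine edges and outlines are lost — a downscale-then-upscale (mosaic) effect.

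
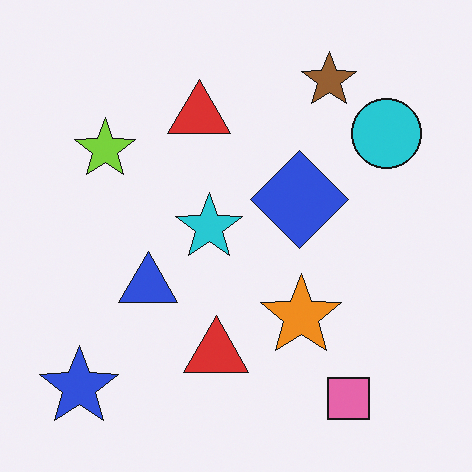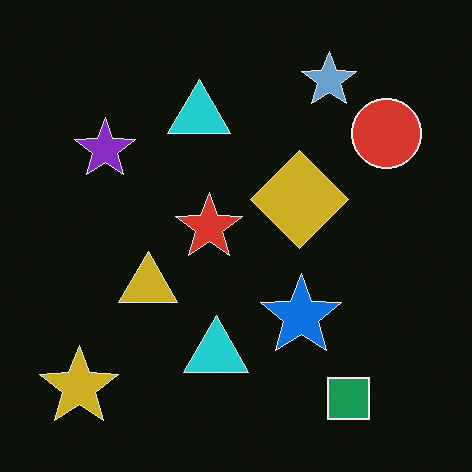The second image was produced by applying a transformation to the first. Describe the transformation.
Color-inverted (negative).

The light background has become dark and every shape's color is its complement — a photographic negative.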